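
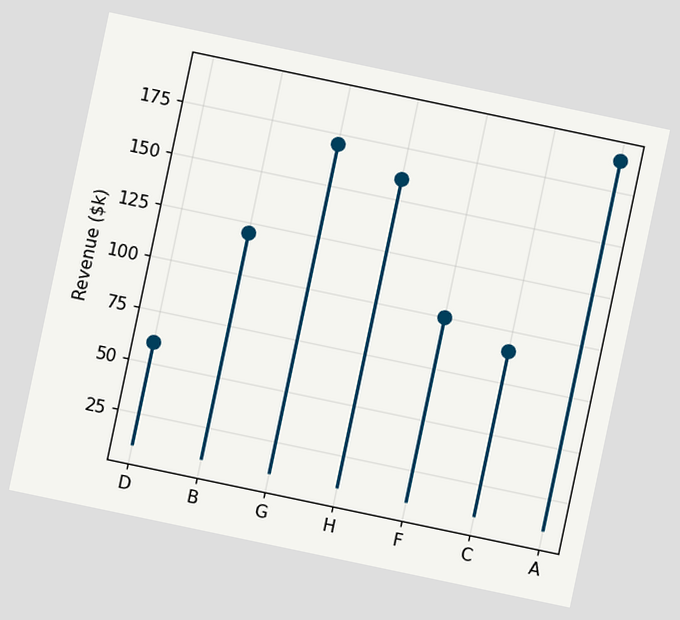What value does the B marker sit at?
$120k

The chart is tilted about 12° clockwise. The B marker sits at $120k.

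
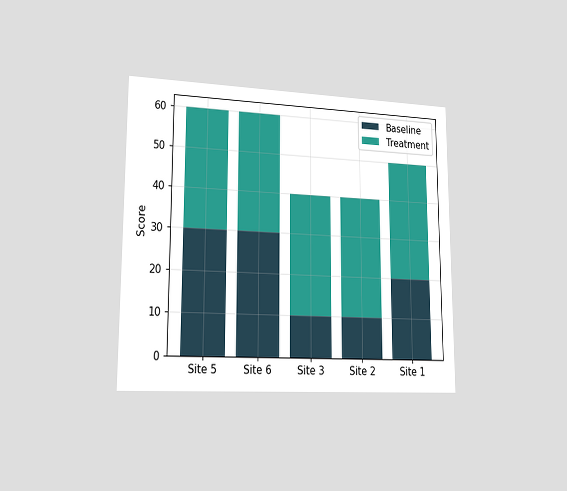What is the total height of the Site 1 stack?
50

The chart is viewed slightly from the left. The Site 1 stack's top reaches 50 on the y-axis.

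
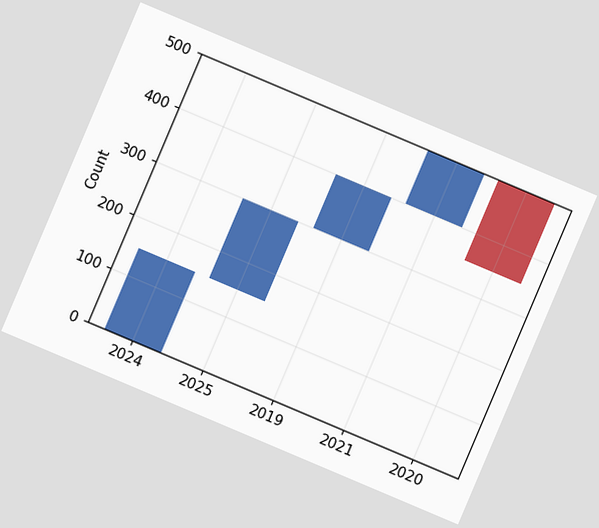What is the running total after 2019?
The chart is tilted about 23° clockwise. After 2019 the running total reaches 400.

400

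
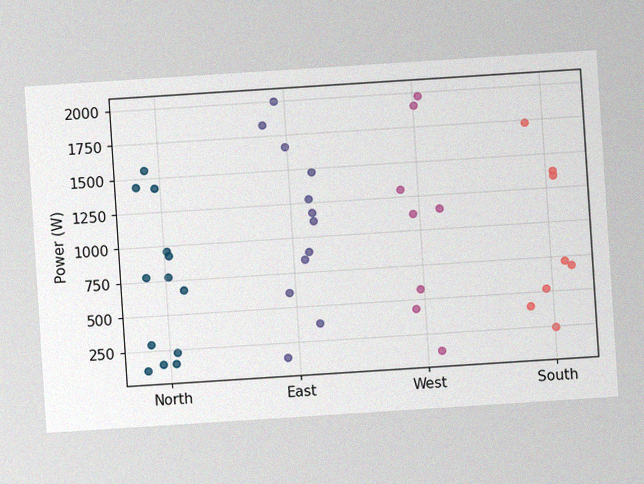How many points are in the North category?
13

The chart is tilted about 4° counter-clockwise, with some photo noise. Counting the markers in the North column gives 13.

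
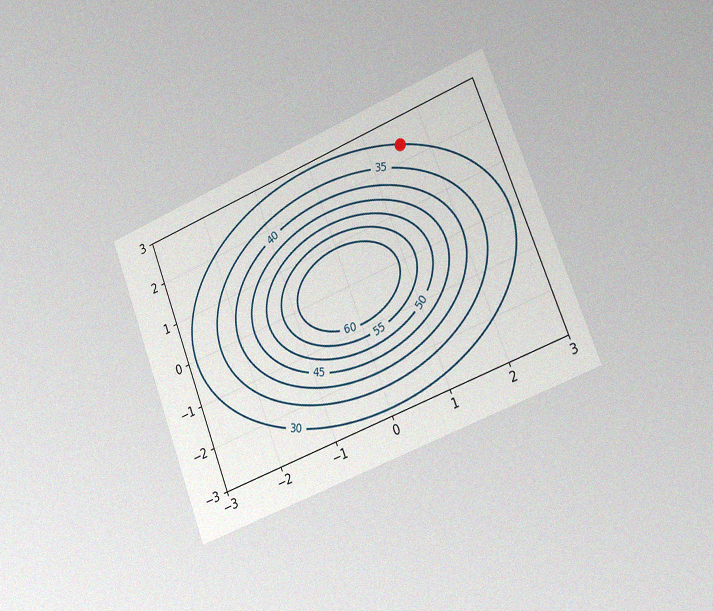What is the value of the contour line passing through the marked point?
30

The chart is tilted about 22° counter-clockwise and viewed slightly from the right, with some photo noise. The marked point sits on the contour labelled 30.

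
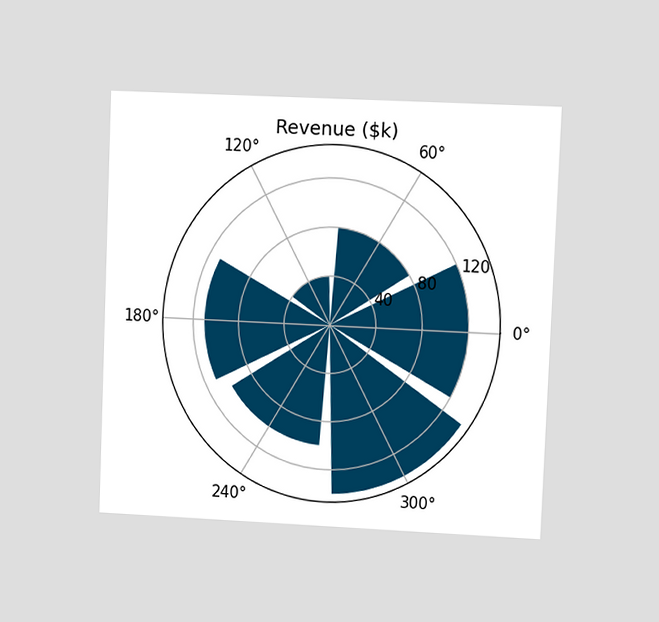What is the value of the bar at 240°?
$100k

The chart is tilted about 2° clockwise and viewed at a slight angle. The bar at 240° reaches $100k on the radial axis.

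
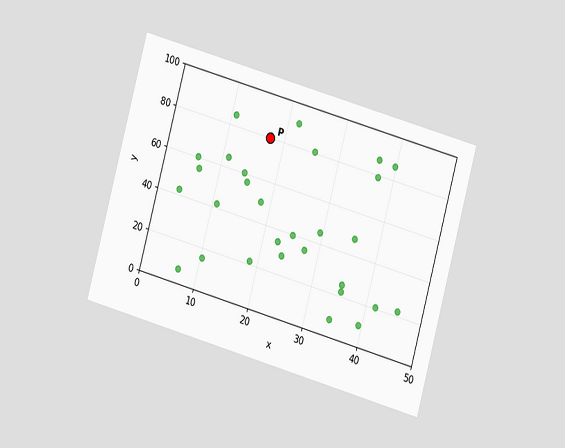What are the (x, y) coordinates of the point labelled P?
The chart is tilted about 16° clockwise and viewed at a slight angle. Following the gridlines from P to each axis, P sits at (17.5, 80).

(17.5, 80)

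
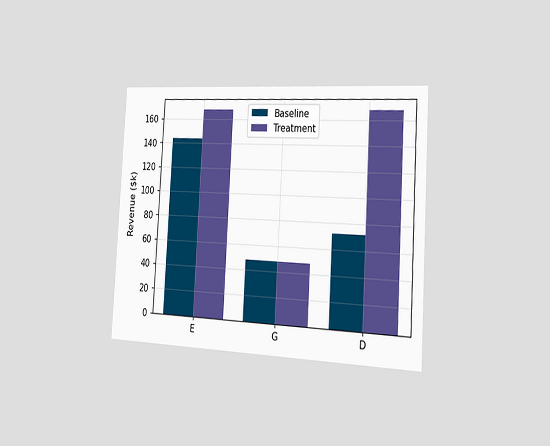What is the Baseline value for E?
$144k

The chart is tilted about 3° clockwise and viewed slightly from the right. The Baseline bar at E reaches $144k on the y-axis.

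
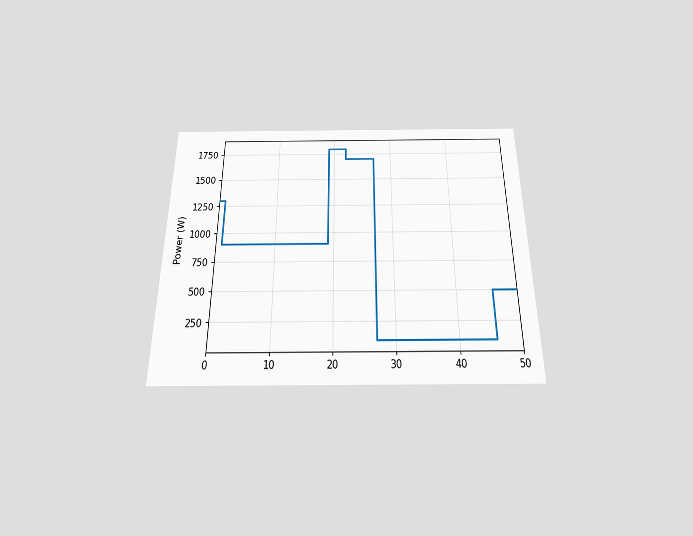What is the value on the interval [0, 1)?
The chart is viewed slightly from below. On [0, 1) the step sits at 1300W.

1300W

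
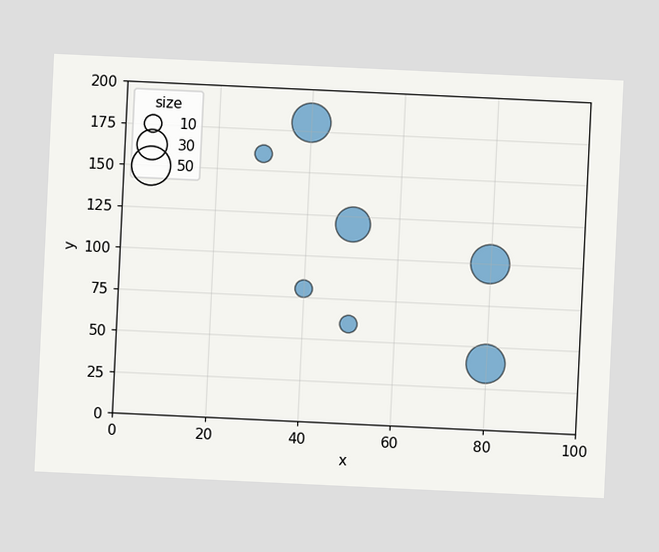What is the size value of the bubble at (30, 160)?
The chart is tilted about 3° clockwise. Matching the bubble at (30, 160) against the size legend gives 10.

10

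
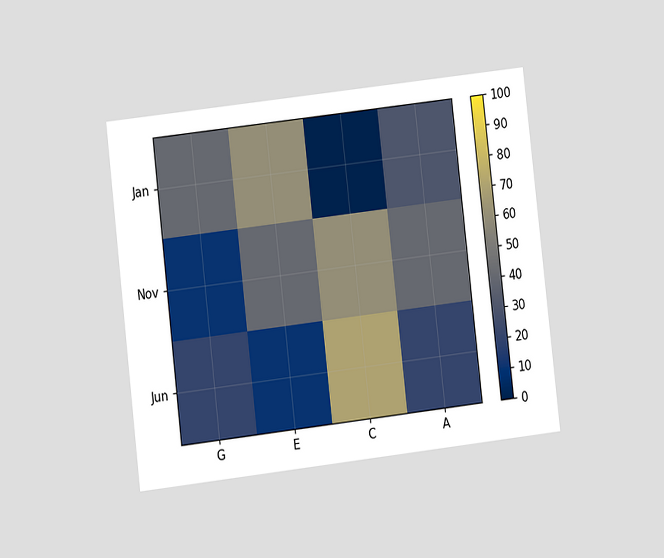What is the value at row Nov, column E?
The chart is tilted about 7° counter-clockwise and viewed at a slight angle. Matching cell (Nov, E) against the colorbar gives 40.

40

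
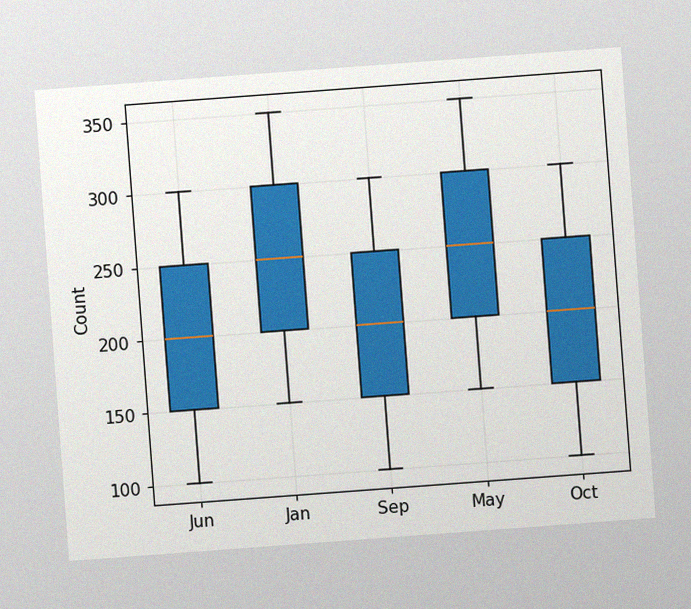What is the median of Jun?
The chart is tilted about 4° counter-clockwise, with some photo noise. The median line in the Jun box sits at 200.

200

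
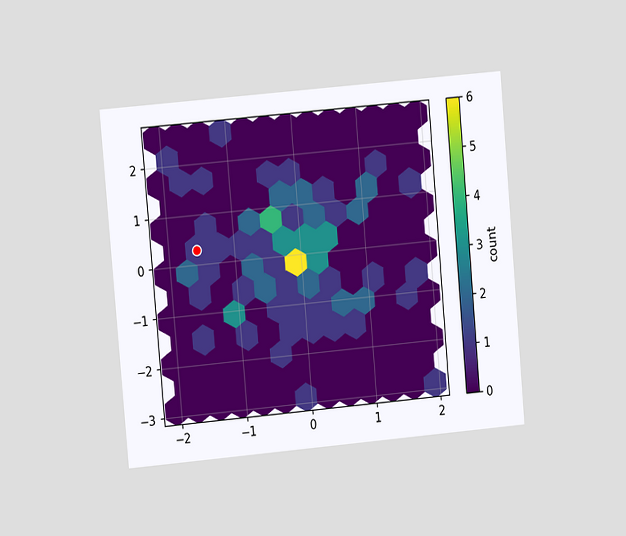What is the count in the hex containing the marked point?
1

The chart is tilted about 5° counter-clockwise and viewed at a slight angle. The marked hex reads 1 on the colorbar.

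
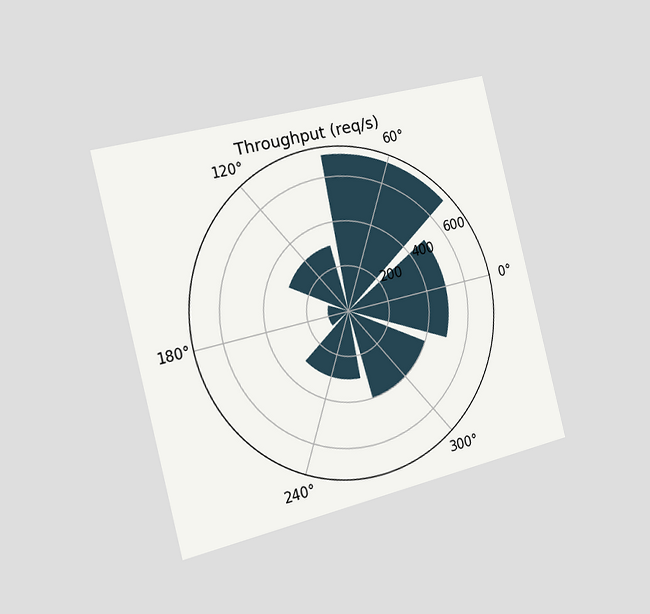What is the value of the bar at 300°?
400req/s

The chart is tilted about 14° counter-clockwise and viewed slightly from the left. The bar at 300° reaches 400req/s on the radial axis.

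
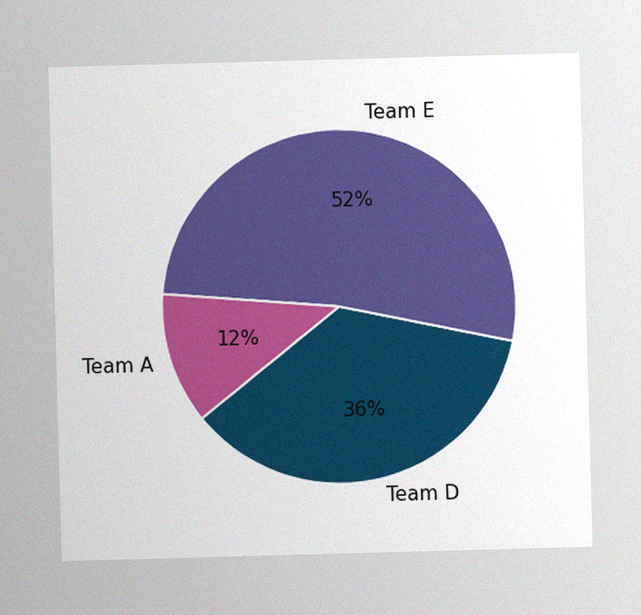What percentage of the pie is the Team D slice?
The image has some photo noise and uneven lighting. The Team D slice takes up 36% of the pie.

36%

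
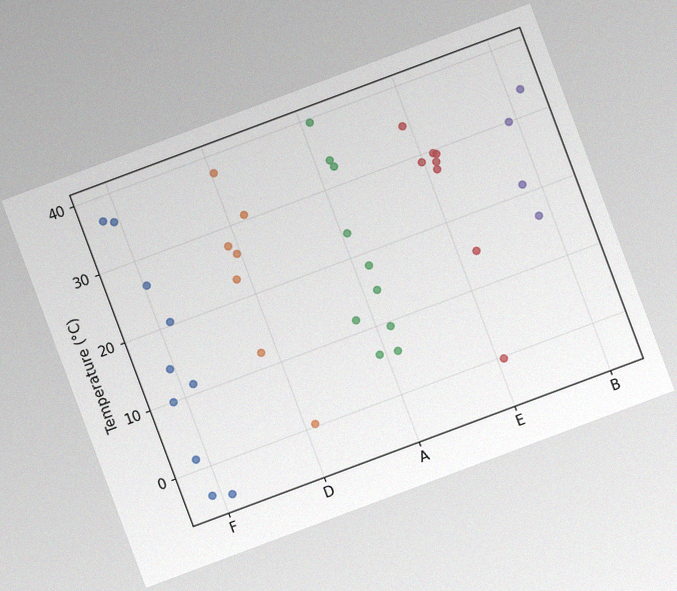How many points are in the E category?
8

The chart is tilted about 20° counter-clockwise, with some photo noise. Counting the markers in the E column gives 8.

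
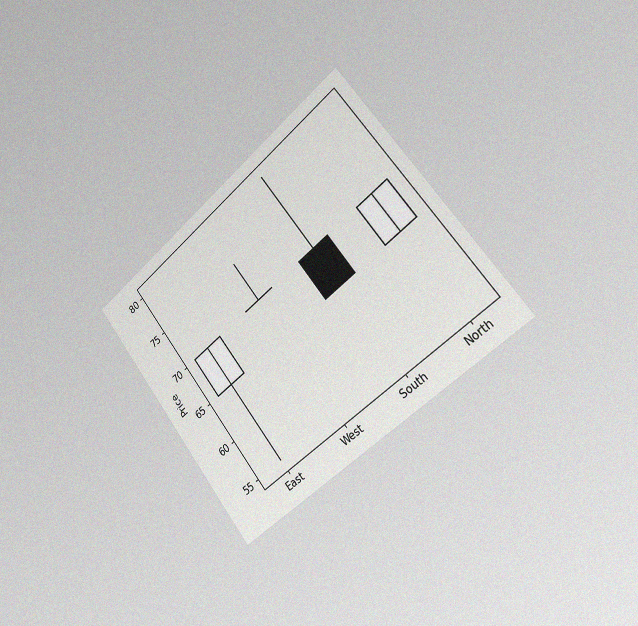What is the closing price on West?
The chart is tilted about 39° counter-clockwise and viewed slightly from the right, with some photo noise. The West candle closes at 70.

70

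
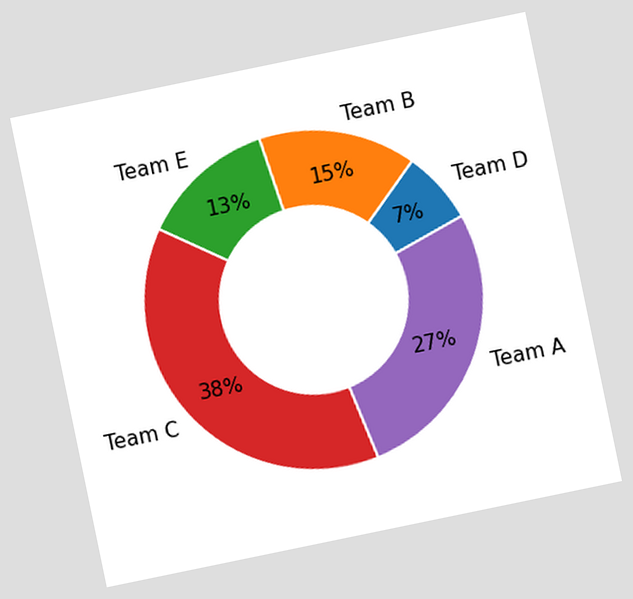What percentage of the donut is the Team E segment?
13%

The chart is tilted about 12° counter-clockwise. The Team E segment takes up 13% of the ring.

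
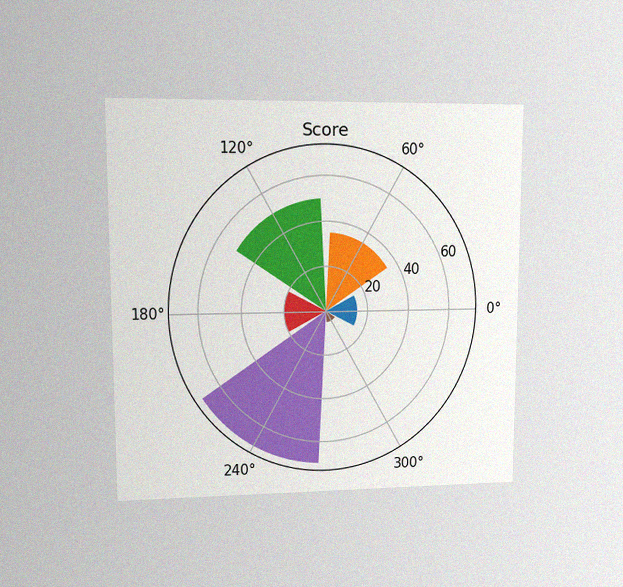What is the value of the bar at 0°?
15

The chart is viewed at a slight angle, with some photo noise. The bar at 0° reaches 15 on the radial axis.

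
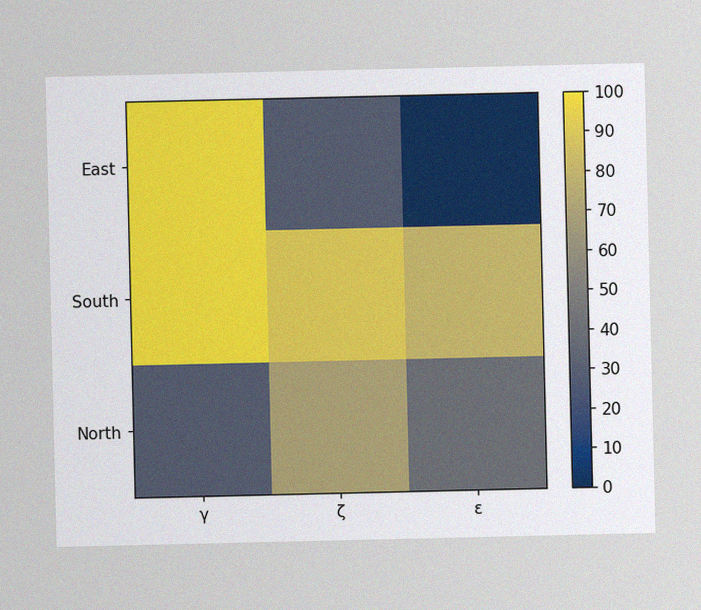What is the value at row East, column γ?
100

The image has some photo noise and uneven lighting. Matching cell (East, γ) against the colorbar gives 100.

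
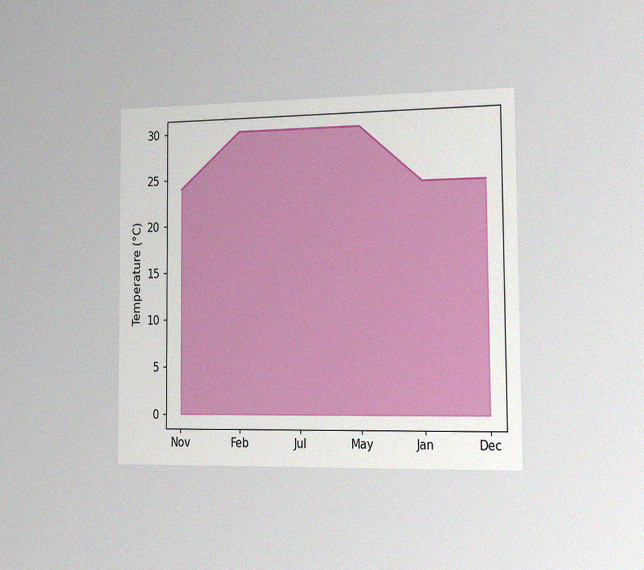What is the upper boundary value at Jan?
The chart is viewed slightly from the right, with some photo noise. At Jan the upper boundary is at 24°C.

24°C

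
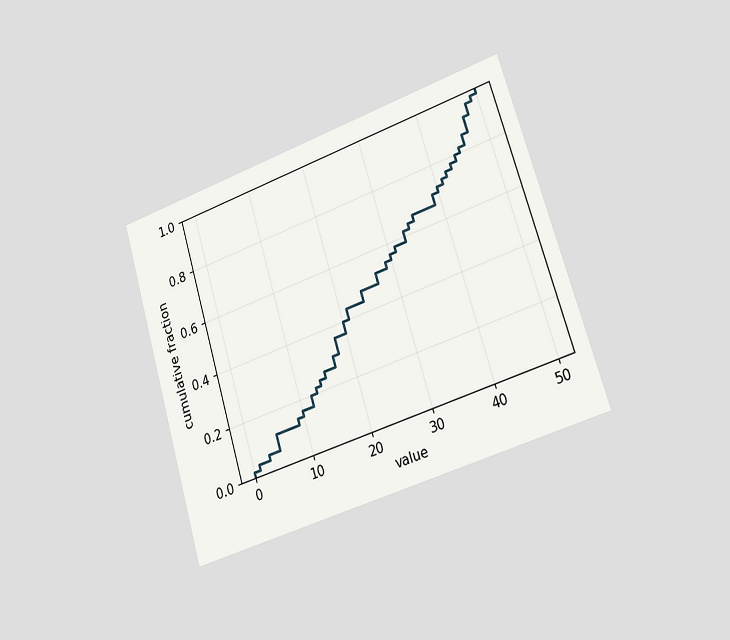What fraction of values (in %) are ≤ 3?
The chart is tilted about 17° counter-clockwise and viewed slightly from the right. At x=3 the ECDF step is at 6%.

6%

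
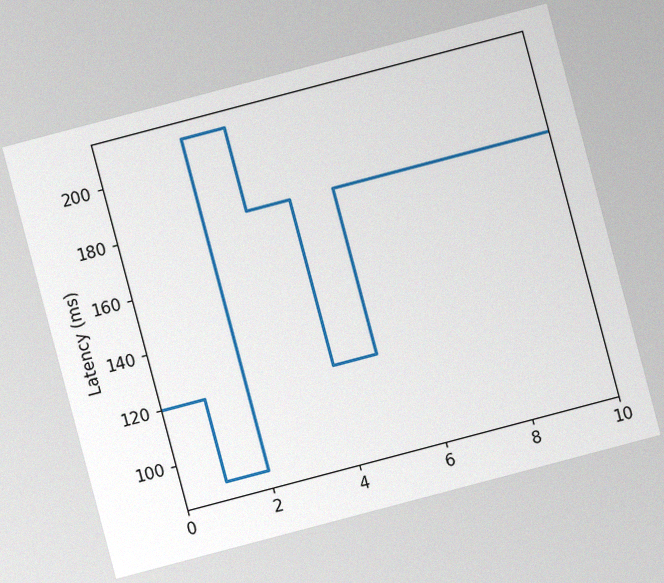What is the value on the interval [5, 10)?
180ms

The chart is tilted about 15° counter-clockwise, with some photo noise. On [5, 10) the step sits at 180ms.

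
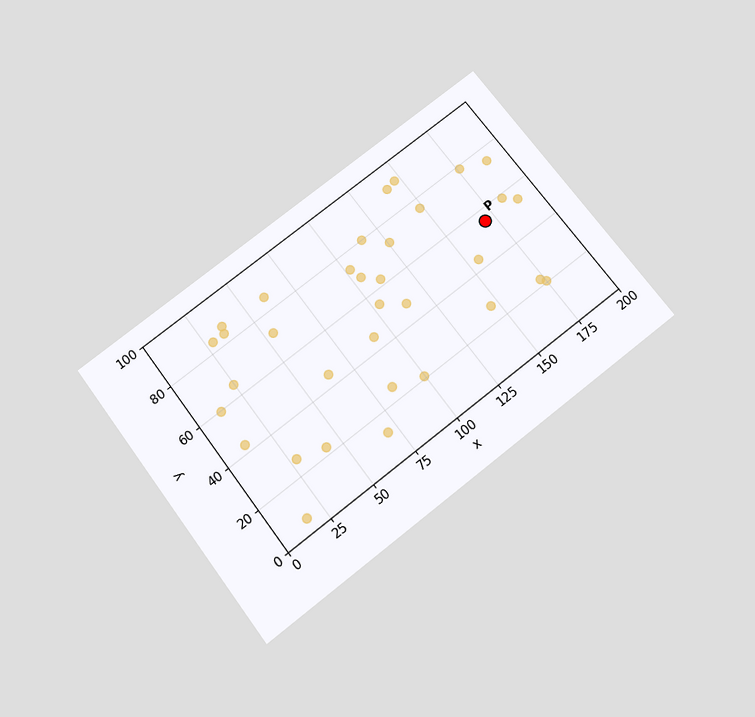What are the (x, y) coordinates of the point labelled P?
(170, 55)

The chart is tilted about 37° counter-clockwise and viewed slightly from below. Following the gridlines from P to each axis, P sits at (170, 55).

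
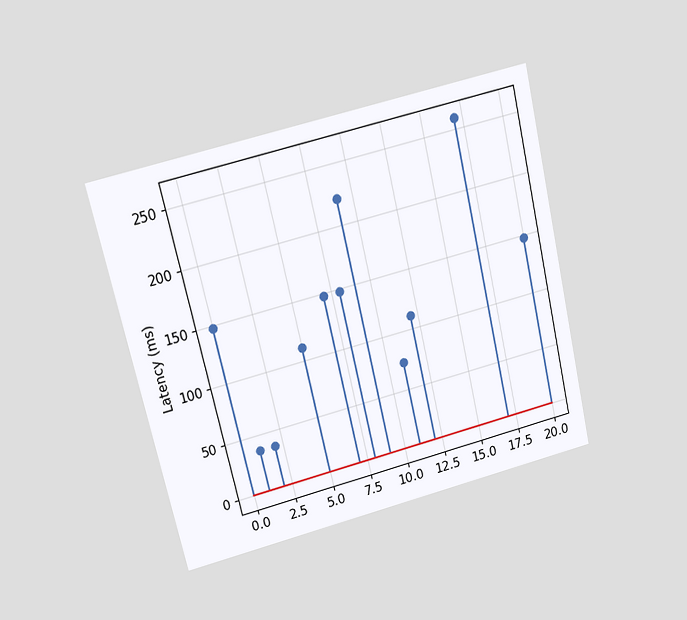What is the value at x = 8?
The chart is tilted about 13° counter-clockwise and viewed at a slight angle. The stem at x=8 reaches 148ms.

148ms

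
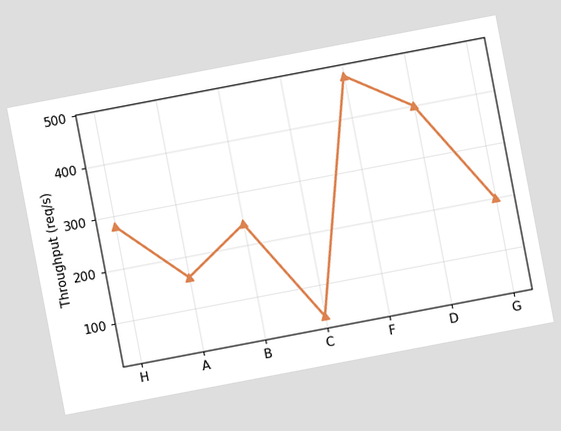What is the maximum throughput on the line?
The chart is tilted about 11° counter-clockwise. The highest point is at F, and reading across to the y-axis gives 480req/s.

480req/s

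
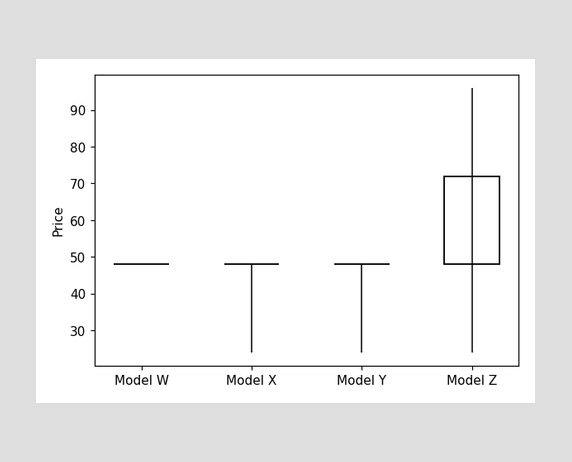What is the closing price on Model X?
48

The Model X candle closes at 48.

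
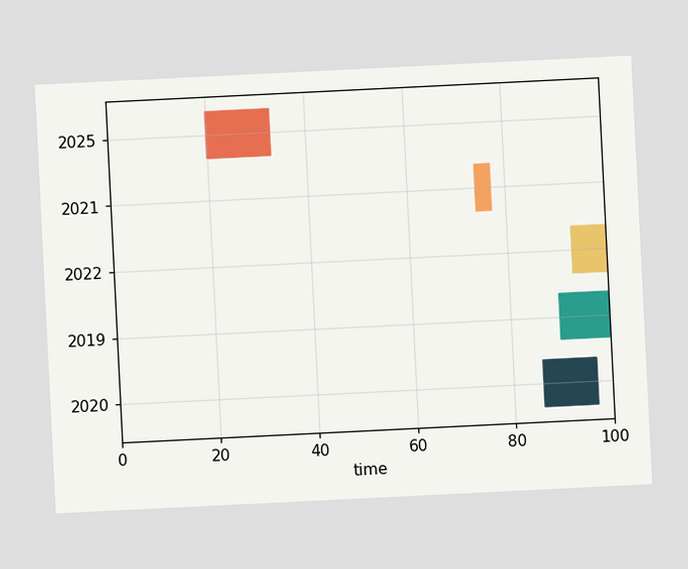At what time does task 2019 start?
The chart is tilted about 3° counter-clockwise. The 2019 bar begins at t=90.

90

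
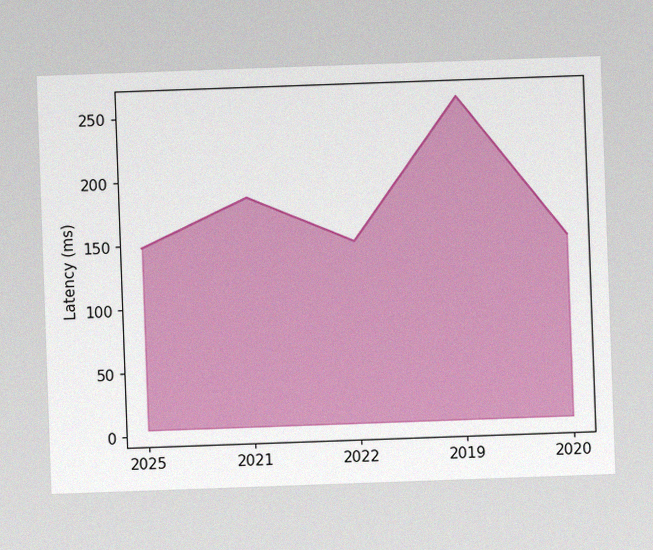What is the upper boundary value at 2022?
The chart is tilted about 2° counter-clockwise, with some photo noise. At 2022 the upper boundary is at 148ms.

148ms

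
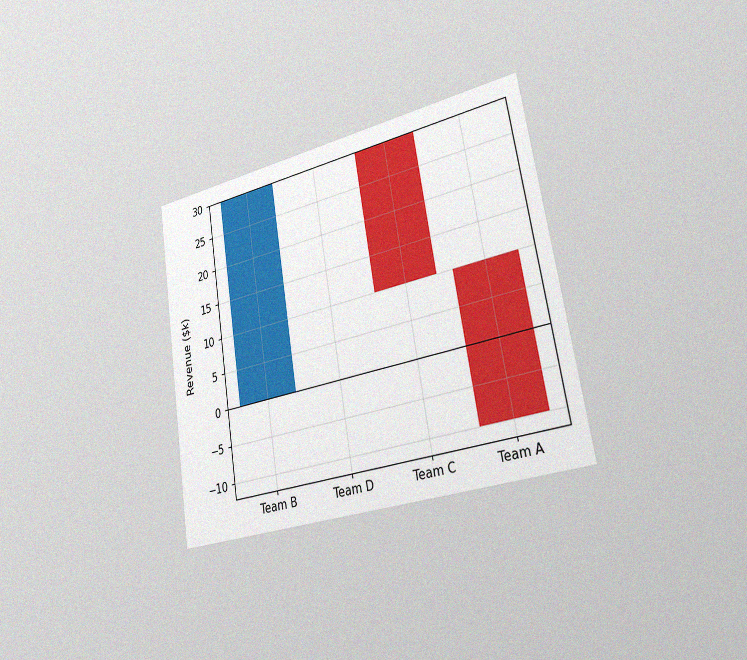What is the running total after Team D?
The chart is tilted about 9° counter-clockwise and viewed slightly from the right, with some photo noise. After Team D the running total reaches $30k.

$30k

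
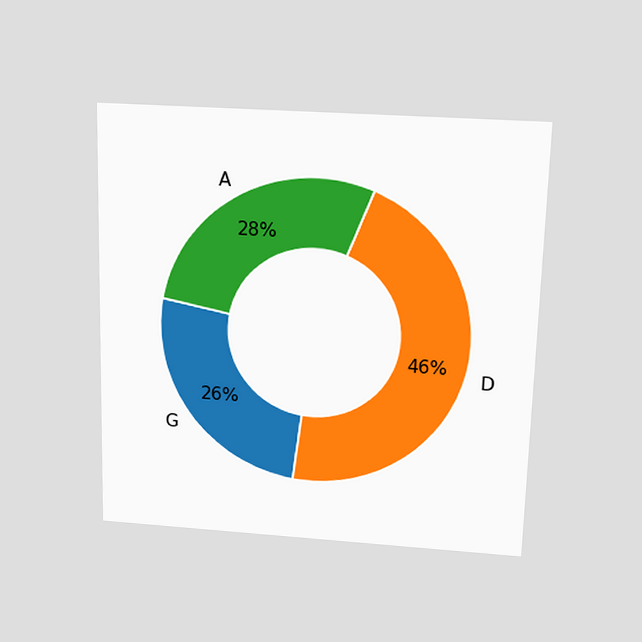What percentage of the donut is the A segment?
28%

The chart is viewed slightly from above. The A segment takes up 28% of the ring.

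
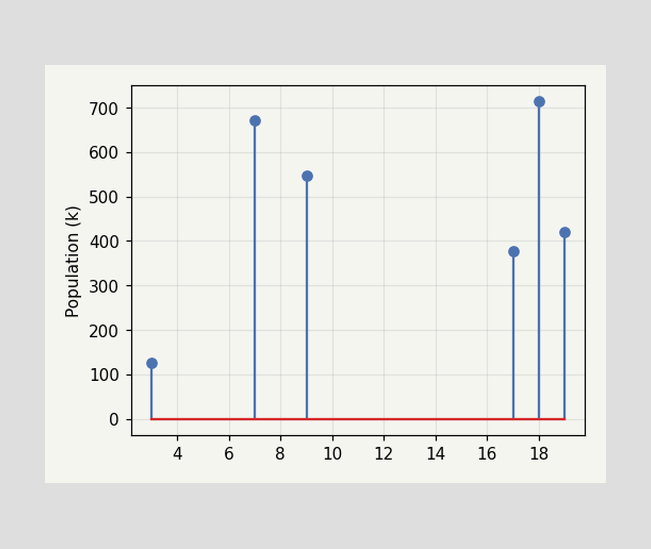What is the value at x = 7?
The stem at x=7 reaches 672k.

672k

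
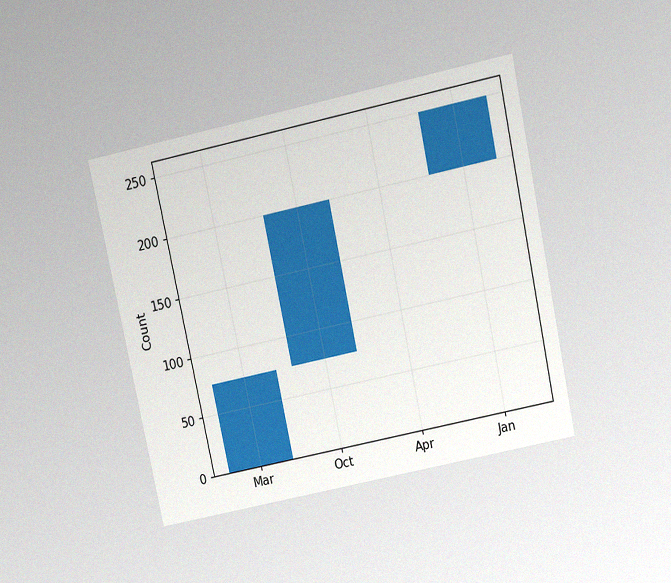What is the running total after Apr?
200

The chart is tilted about 12° counter-clockwise and viewed slightly from above, with some photo noise. After Apr the running total reaches 200.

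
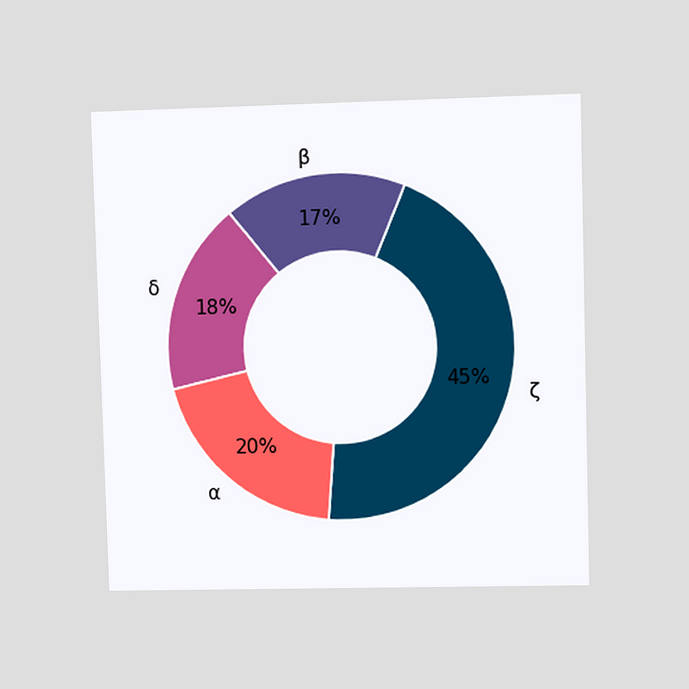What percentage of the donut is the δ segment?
The chart is viewed at a slight angle. The δ segment takes up 18% of the ring.

18%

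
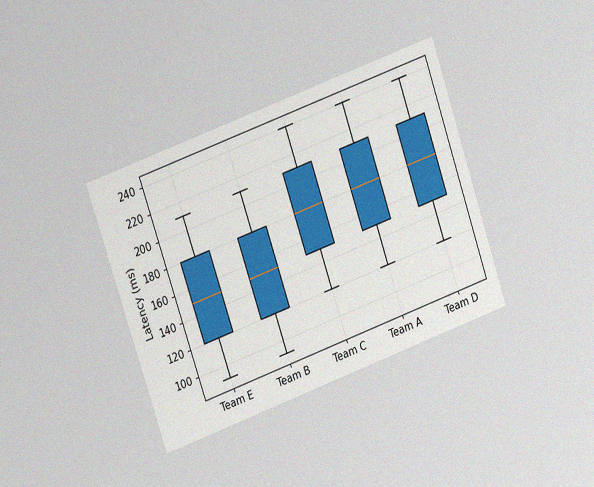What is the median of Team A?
180ms

The chart is tilted about 19° counter-clockwise and viewed at a slight angle, with some photo noise. The median line in the Team A box sits at 180ms.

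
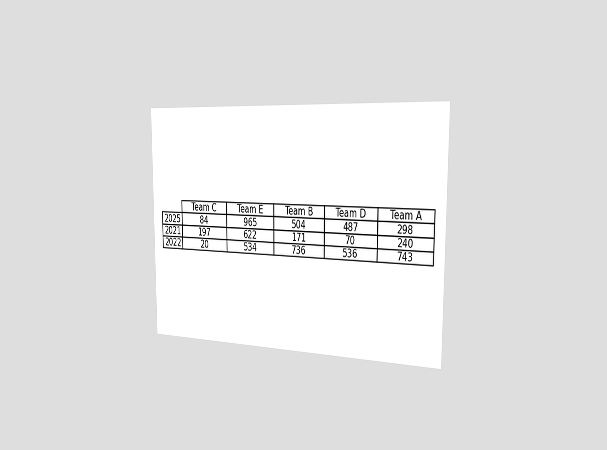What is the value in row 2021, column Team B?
171

The chart is viewed slightly from the right. The (2021, Team B) cell reads 171.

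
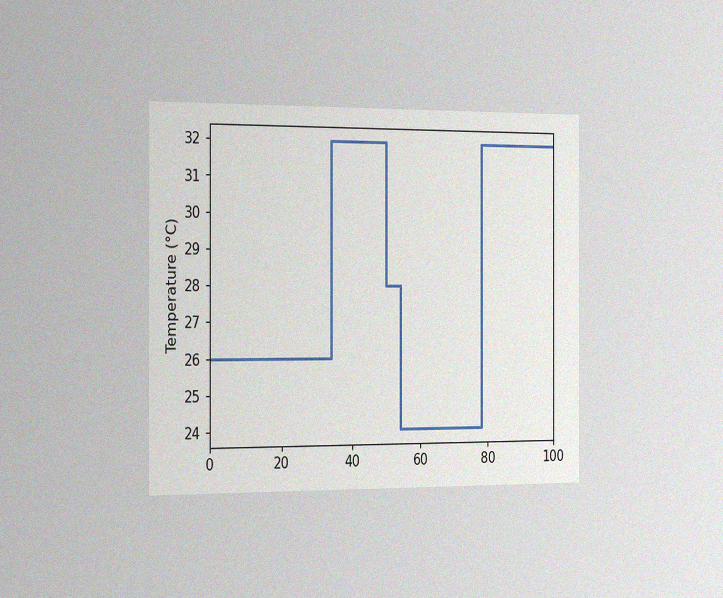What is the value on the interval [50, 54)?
28°C

The chart is viewed slightly from the left, with some photo noise. On [50, 54) the step sits at 28°C.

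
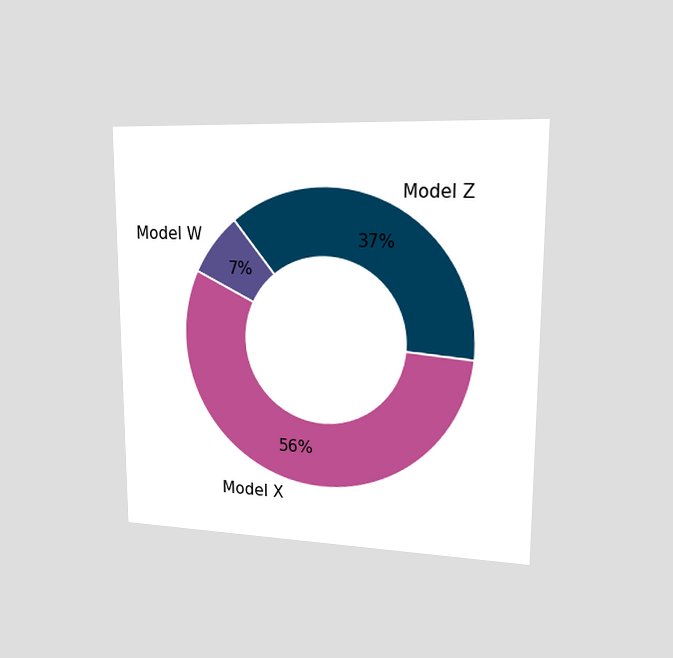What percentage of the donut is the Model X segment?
The chart is viewed slightly from the right. The Model X segment takes up 56% of the ring.

56%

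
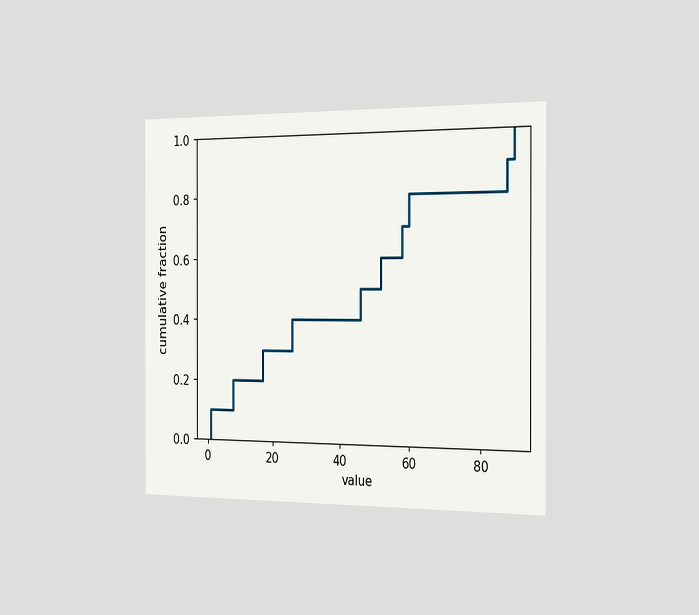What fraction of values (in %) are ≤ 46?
The chart is viewed slightly from the right. At x=46 the ECDF step is at 50%.

50%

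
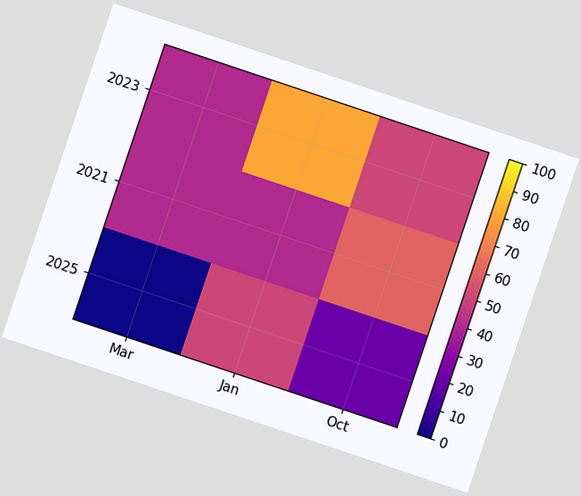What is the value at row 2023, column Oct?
The chart is tilted about 18° clockwise. Matching cell (2023, Oct) against the colorbar gives 50.

50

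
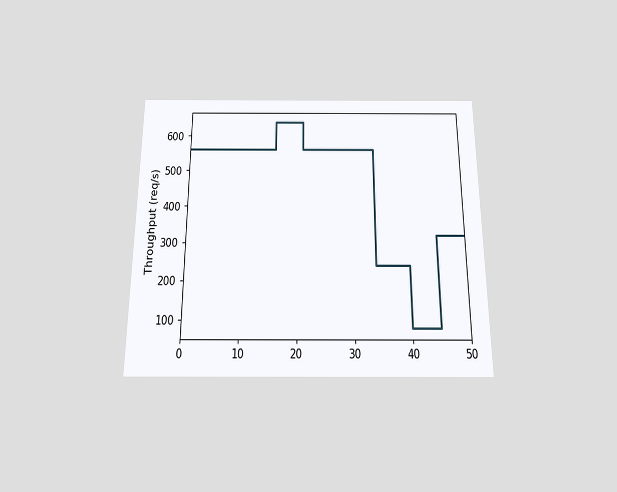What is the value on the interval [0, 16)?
The chart is viewed slightly from below. On [0, 16) the step sits at 560req/s.

560req/s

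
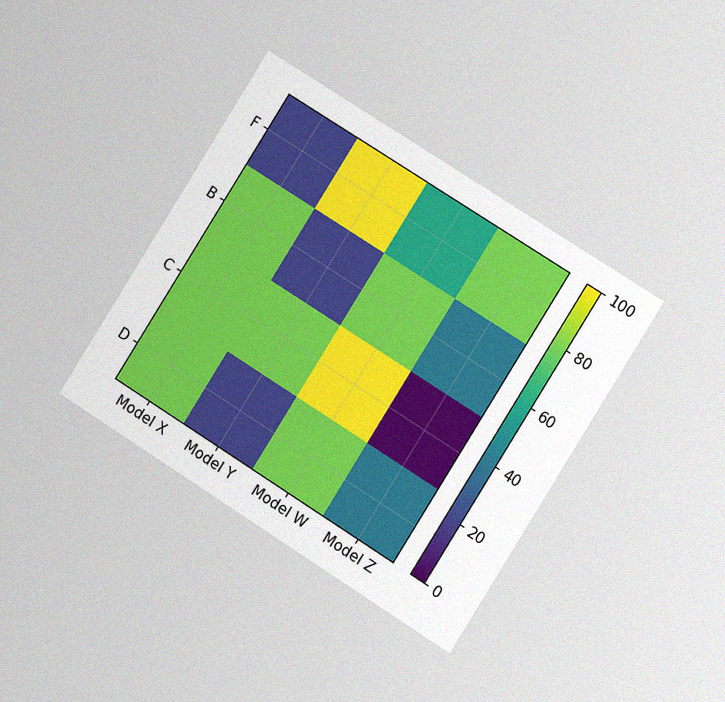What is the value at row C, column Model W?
100

The chart is tilted about 32° clockwise and viewed at a slight angle, with some photo noise. Matching cell (C, Model W) against the colorbar gives 100.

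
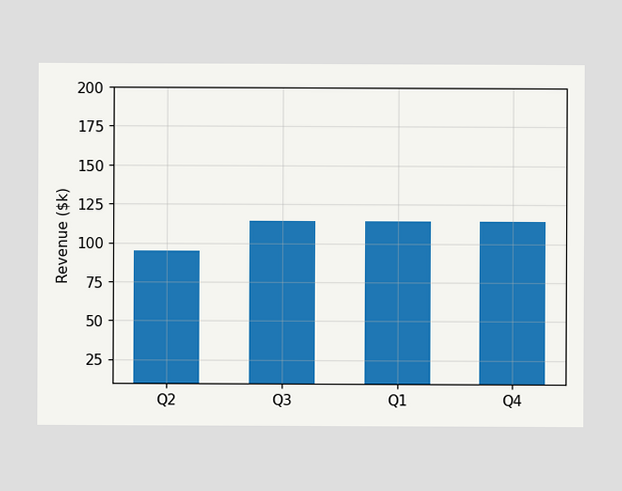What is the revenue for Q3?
$114k

Reading along the chart's y-axis, the Q3 bar reaches $114k.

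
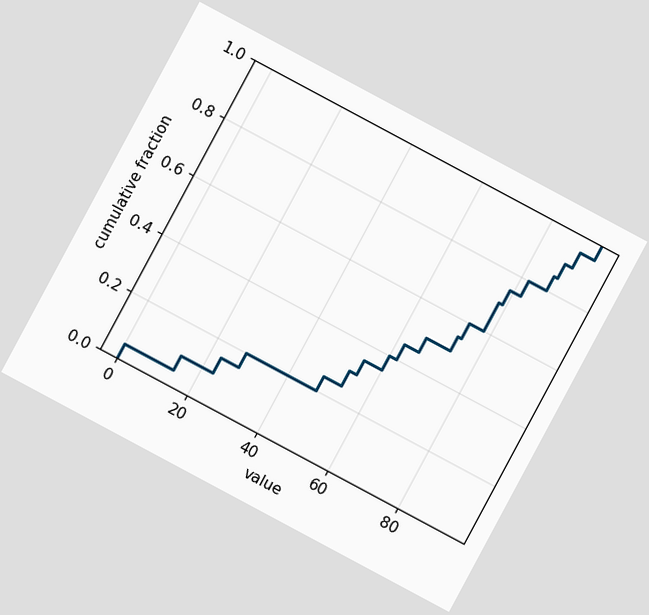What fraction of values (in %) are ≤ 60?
The chart is tilted about 28° clockwise. At x=60 the ECDF step is at 40%.

40%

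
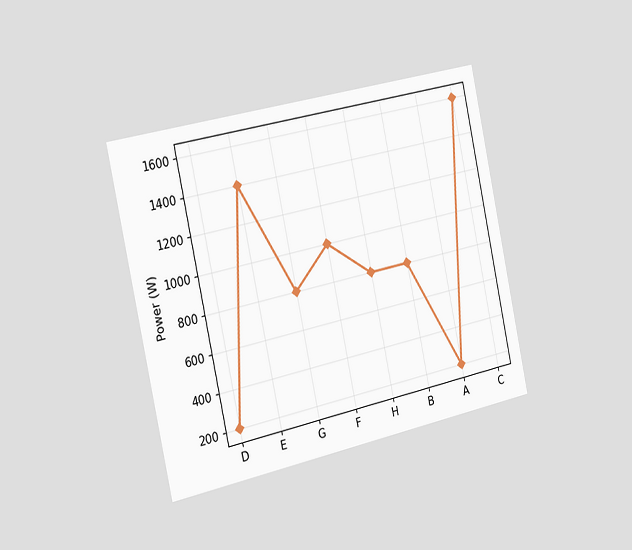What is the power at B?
The chart is tilted about 12° counter-clockwise and viewed slightly from the left. At B, the line is at 800W.

800W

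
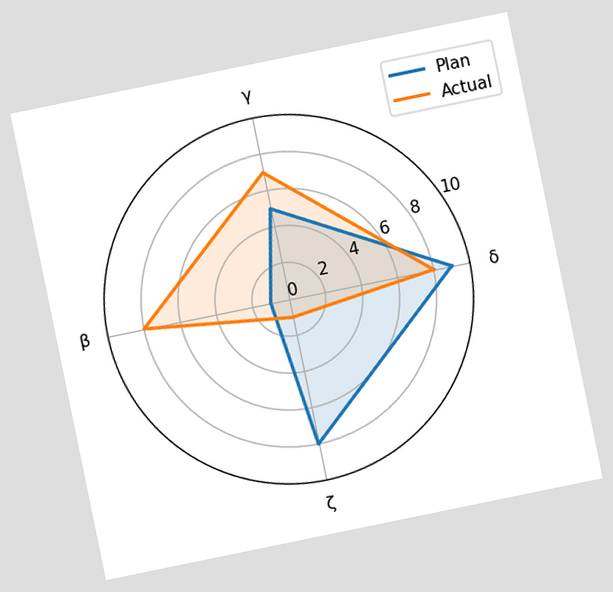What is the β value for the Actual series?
8

The chart is tilted about 12° counter-clockwise. On the β axis, Actual reaches 8.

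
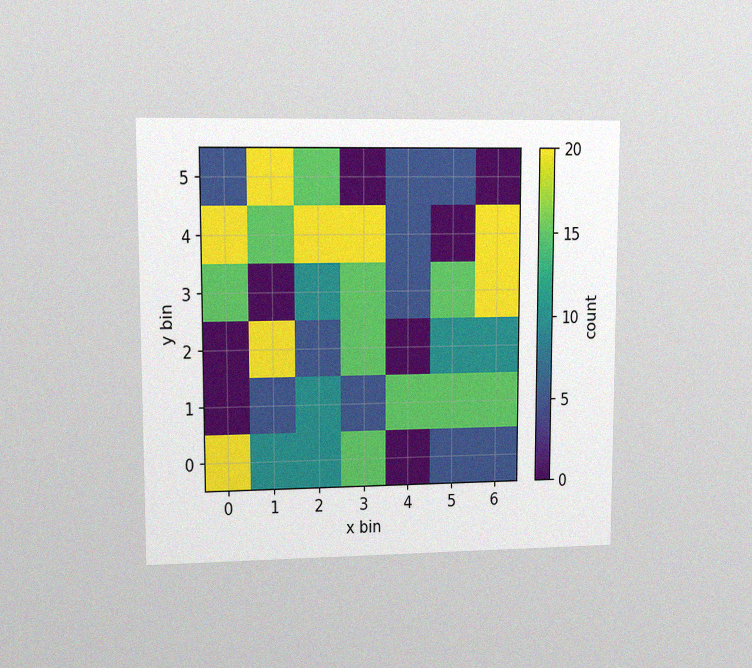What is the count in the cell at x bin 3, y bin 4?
The chart is viewed at a slight angle, with some photo noise. Matching the cell (3, 4) against the colorbar gives 20.

20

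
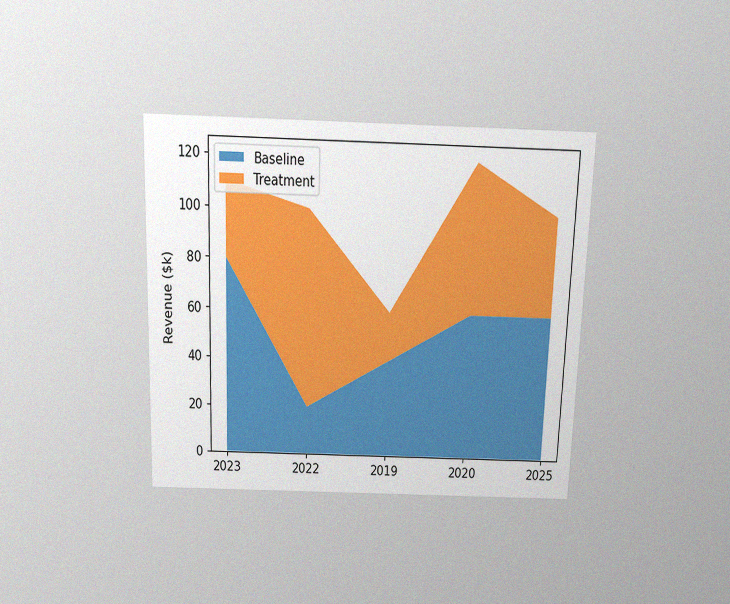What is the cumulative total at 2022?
$100k

The chart is viewed slightly from above, with some photo noise. The stacked total at 2022 reaches $100k.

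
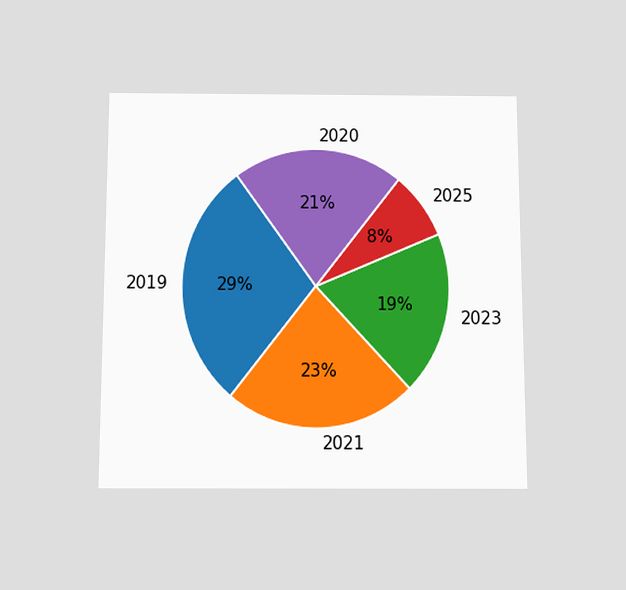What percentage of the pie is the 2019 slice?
The chart is viewed slightly from below. The 2019 slice takes up 29% of the pie.

29%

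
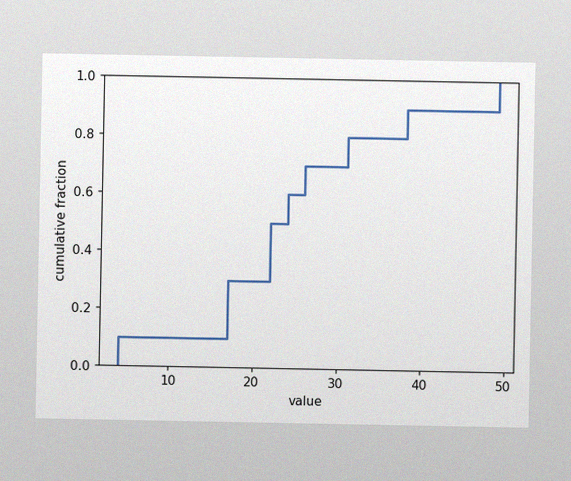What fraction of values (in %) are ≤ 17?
The image has some photo noise and uneven lighting. At x=17 the ECDF step is at 30%.

30%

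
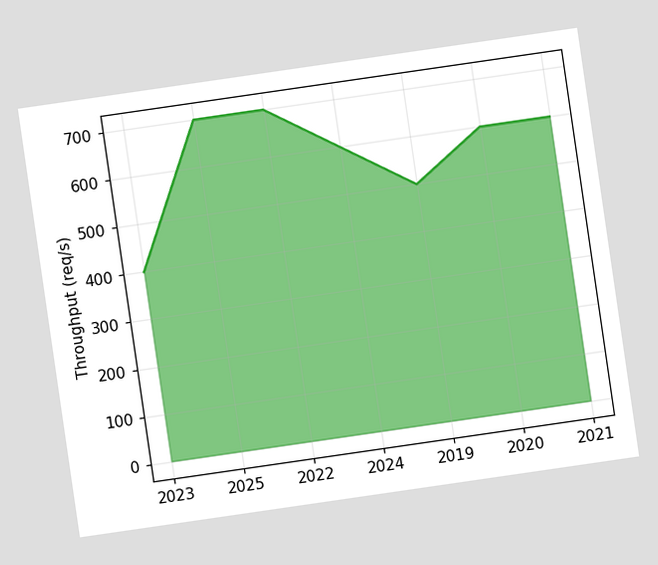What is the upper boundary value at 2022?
The chart is tilted about 8° counter-clockwise. At 2022 the upper boundary is at 700req/s.

700req/s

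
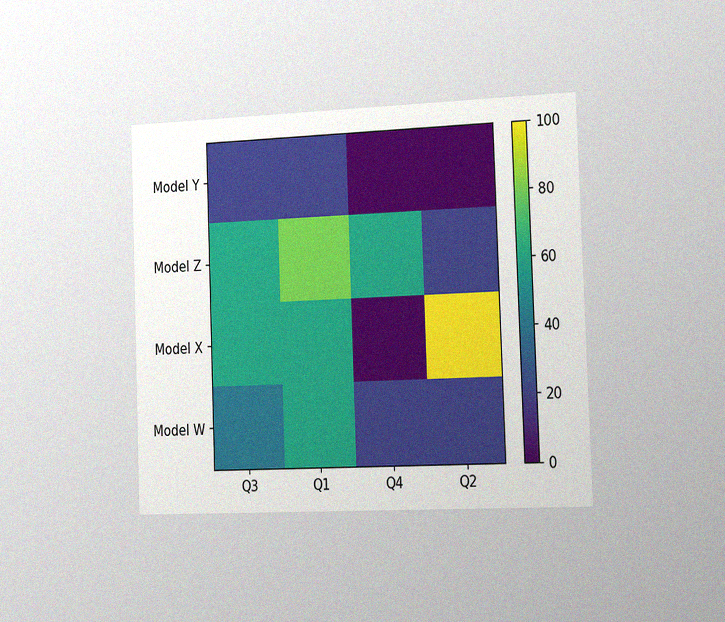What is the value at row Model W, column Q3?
40

The chart is tilted about 2° counter-clockwise and viewed slightly from the right, with some photo noise. Matching cell (Model W, Q3) against the colorbar gives 40.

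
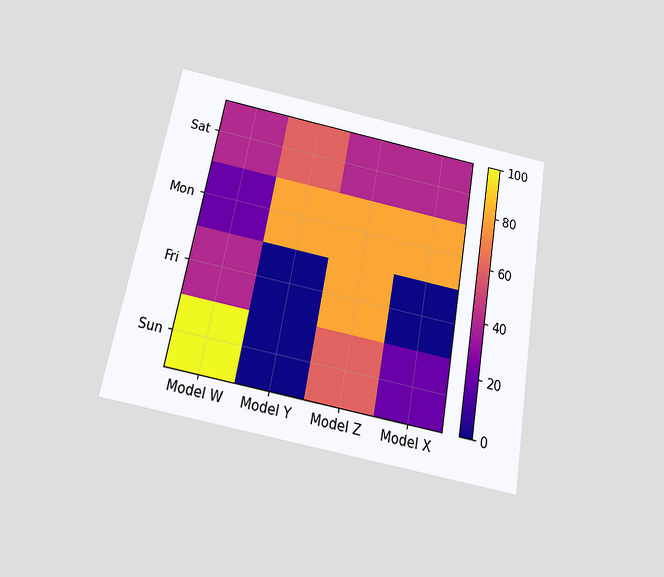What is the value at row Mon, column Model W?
20

The chart is tilted about 10° clockwise and viewed slightly from below. Matching cell (Mon, Model W) against the colorbar gives 20.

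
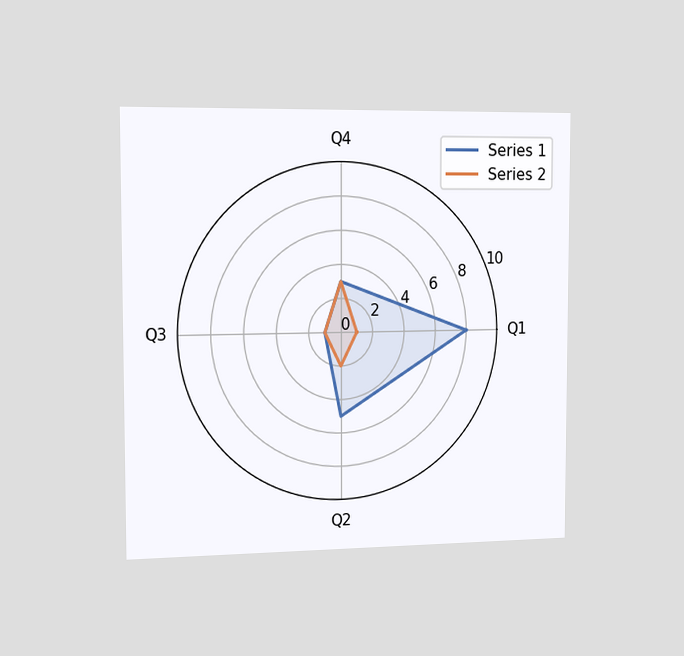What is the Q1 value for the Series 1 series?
The chart is viewed slightly from the left. On the Q1 axis, Series 1 reaches 8.

8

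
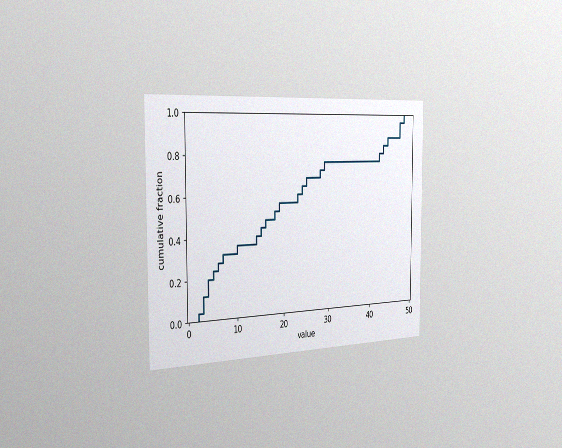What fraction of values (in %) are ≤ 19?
56%

The chart is viewed slightly from the left, with some photo noise. At x=19 the ECDF step is at 56%.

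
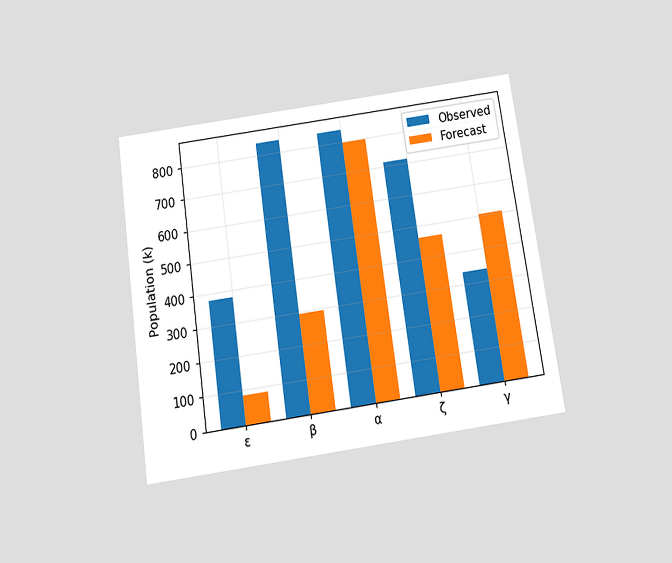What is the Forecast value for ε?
The chart is tilted about 8° counter-clockwise and viewed slightly from below. The Forecast bar at ε reaches 84k on the y-axis.

84k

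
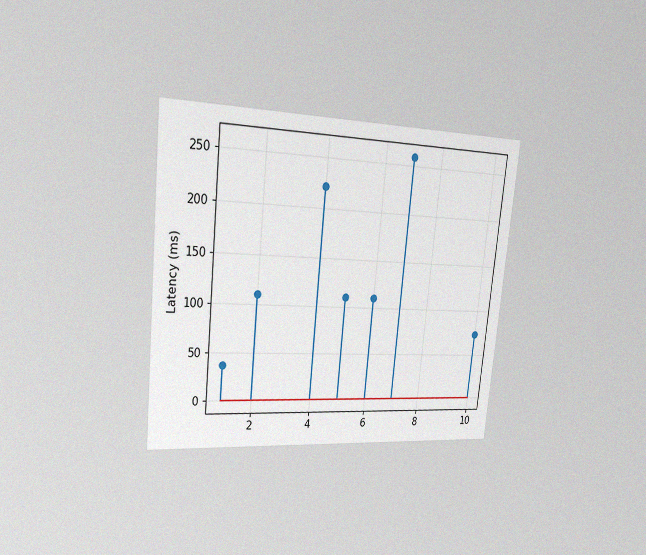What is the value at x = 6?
111ms

The chart is tilted about 6° clockwise and viewed slightly from the left, with some photo noise. The stem at x=6 reaches 111ms.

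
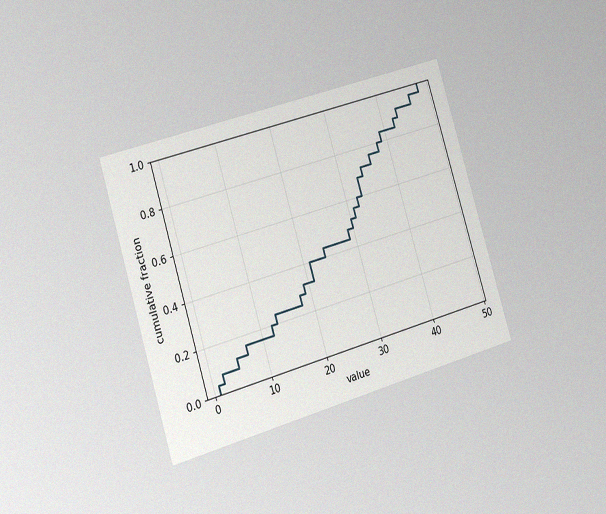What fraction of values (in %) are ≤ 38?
The chart is tilted about 17° counter-clockwise and viewed slightly from the left, with some photo noise. At x=38 the ECDF step is at 80%.

80%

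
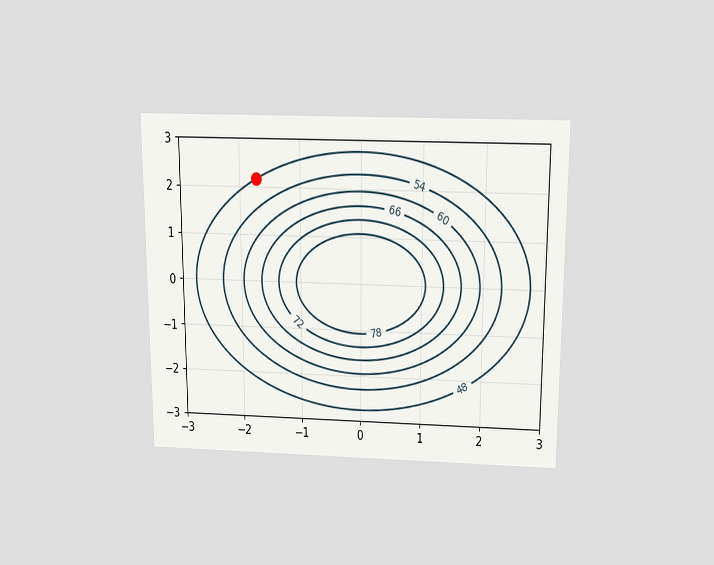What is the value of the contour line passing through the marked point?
The chart is viewed slightly from above. The marked point sits on the contour labelled 48.

48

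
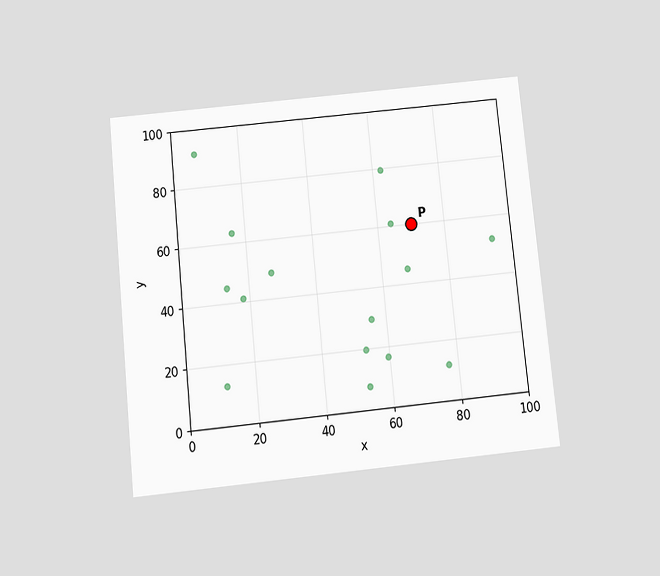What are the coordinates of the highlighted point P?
The chart is tilted about 6° counter-clockwise and viewed slightly from below. Following the gridlines from P to each axis, P sits at (70, 60).

(70, 60)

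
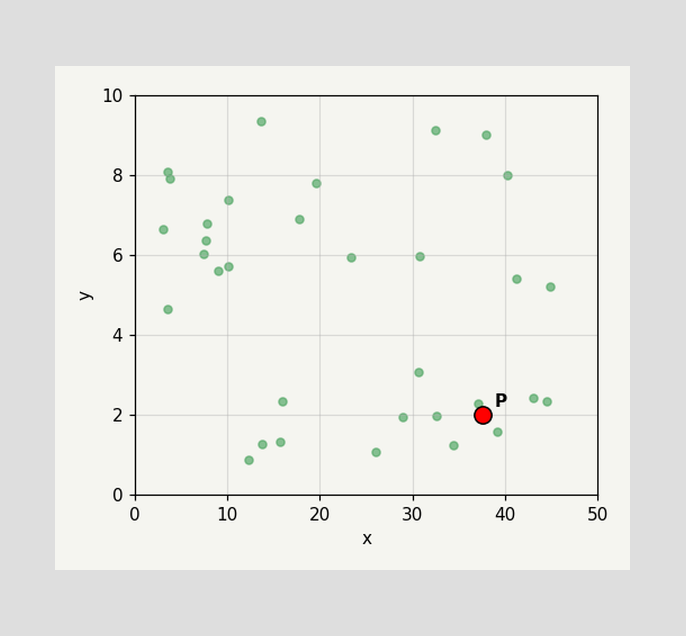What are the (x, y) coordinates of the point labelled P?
Following the gridlines from P to each axis, P sits at (37.5, 2).

(37.5, 2)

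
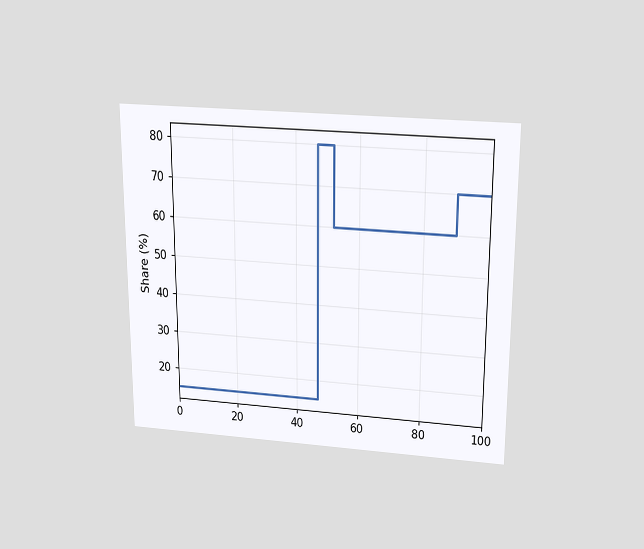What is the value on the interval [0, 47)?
15%

The chart is viewed slightly from above. On [0, 47) the step sits at 15%.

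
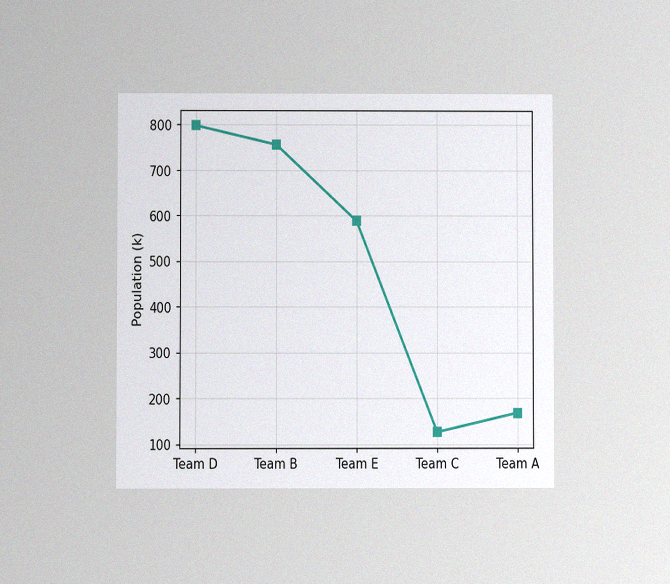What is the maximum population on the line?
The chart is viewed at a slight angle, with some photo noise. The highest point is at Team D, and reading across to the y-axis gives 798k.

798k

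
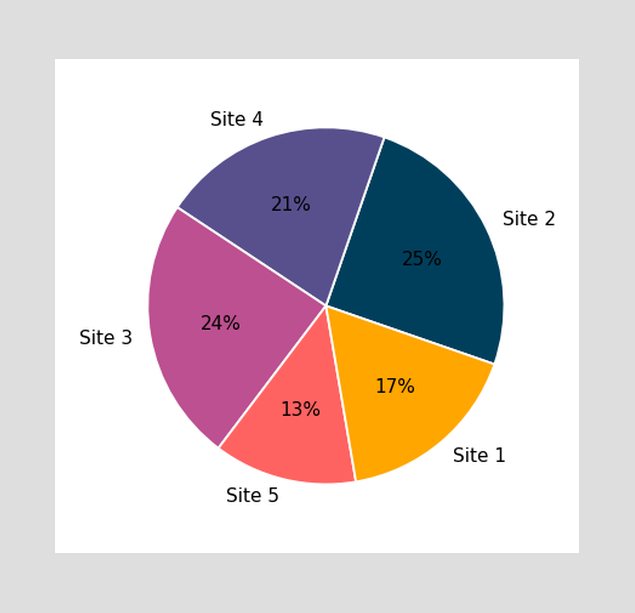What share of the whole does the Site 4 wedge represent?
21%

The Site 4 slice takes up 21% of the pie.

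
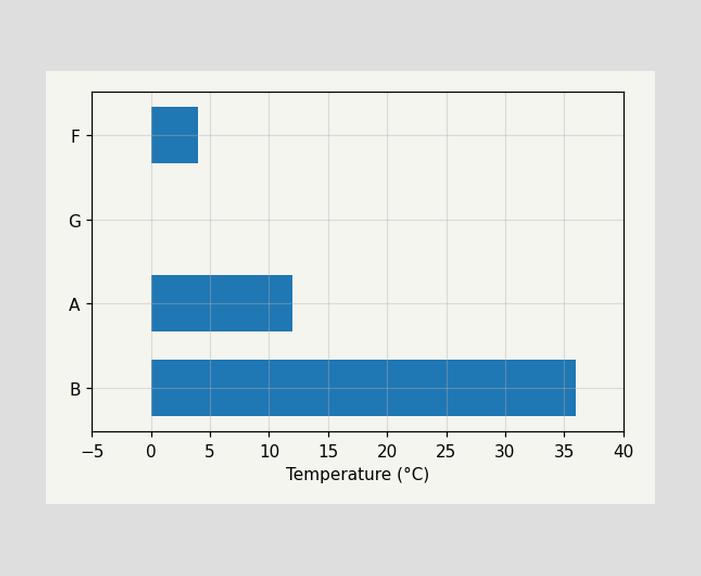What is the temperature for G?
Reading along the chart's x-axis, the G bar reaches 0°C.

0°C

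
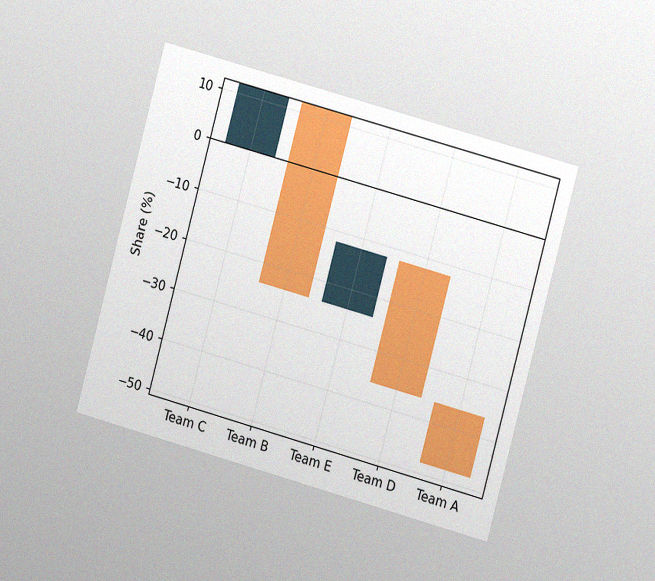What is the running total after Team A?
The chart is tilted about 15° clockwise and viewed slightly from the right, with some photo noise. After Team A the running total reaches -48%.

-48%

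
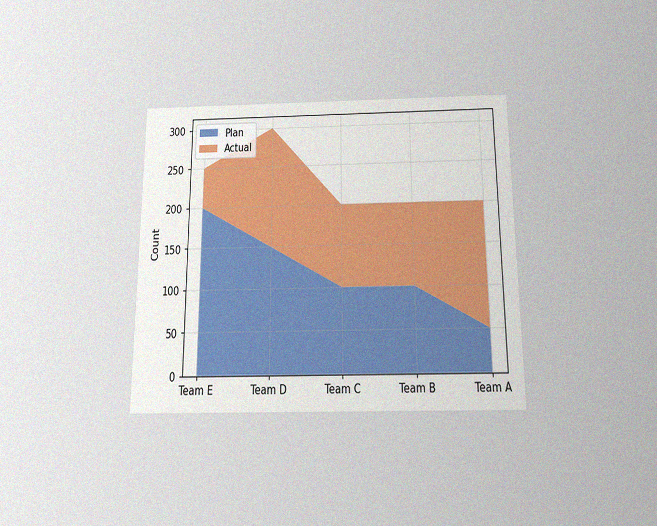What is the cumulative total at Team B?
The chart is viewed slightly from below, with some photo noise. The stacked total at Team B reaches 200.

200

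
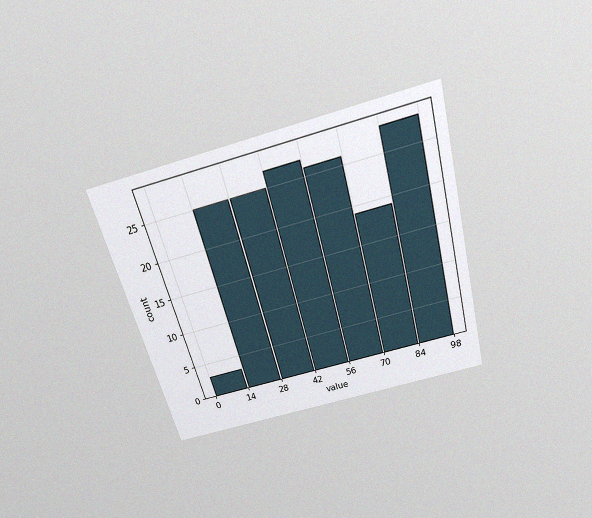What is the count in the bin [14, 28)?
25

The chart is tilted about 15° counter-clockwise and viewed slightly from above, with some photo noise. The [14, 28) bin has height 25.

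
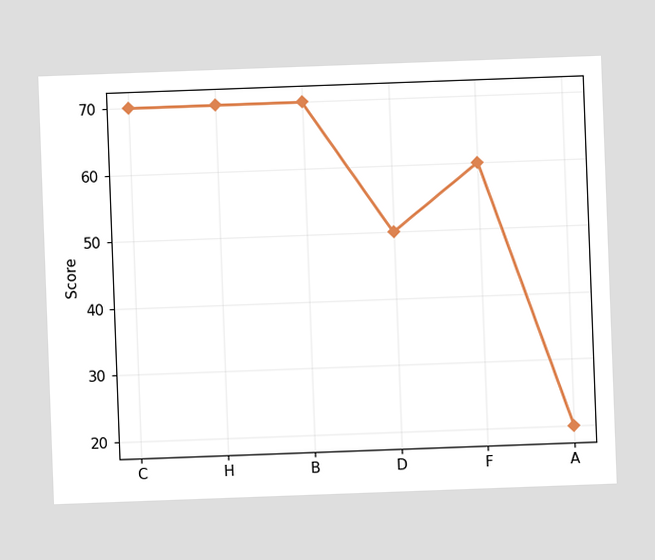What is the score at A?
The chart is tilted about 2° counter-clockwise. At A, the line is at 20.

20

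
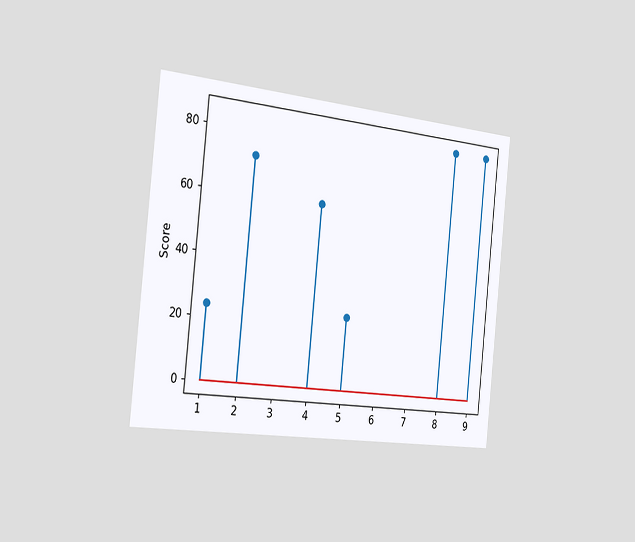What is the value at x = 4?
60

The chart is tilted about 6° clockwise and viewed slightly from the left. The stem at x=4 reaches 60.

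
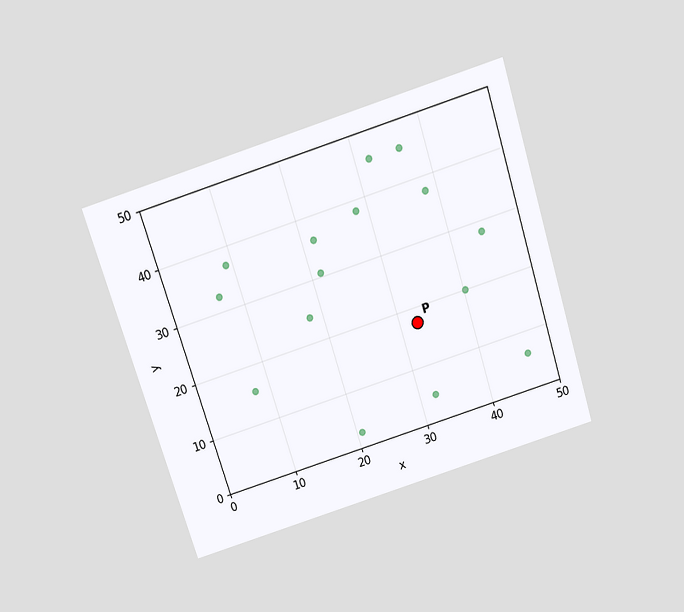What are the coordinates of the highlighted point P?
(32.5, 17.5)

The chart is tilted about 18° counter-clockwise and viewed slightly from above. Following the gridlines from P to each axis, P sits at (32.5, 17.5).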